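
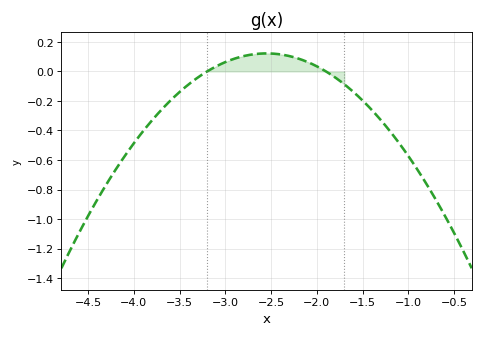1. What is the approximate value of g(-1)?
-0.58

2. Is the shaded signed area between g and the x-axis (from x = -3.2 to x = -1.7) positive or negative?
positive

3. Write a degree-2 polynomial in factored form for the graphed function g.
y = -0.29(x + 3.2)(x + 1.9)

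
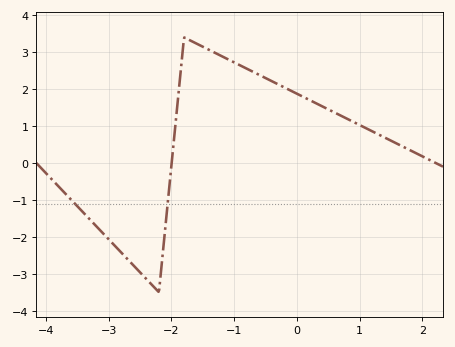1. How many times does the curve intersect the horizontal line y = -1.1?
2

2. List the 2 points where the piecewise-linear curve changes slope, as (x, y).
(-2.2, -3.5); (-1.8, 3.4)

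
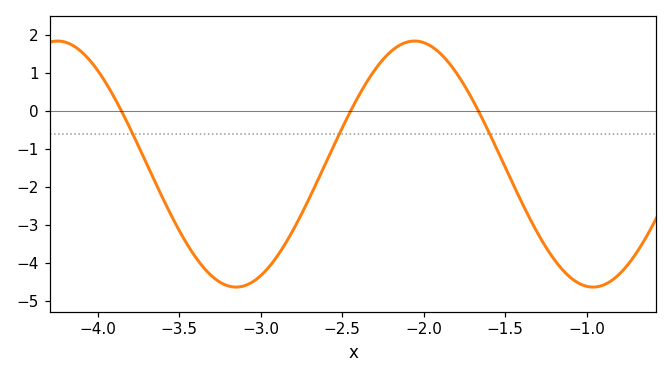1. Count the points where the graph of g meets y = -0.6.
3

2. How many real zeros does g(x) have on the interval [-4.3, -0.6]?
3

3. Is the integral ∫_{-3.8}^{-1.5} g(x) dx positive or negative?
negative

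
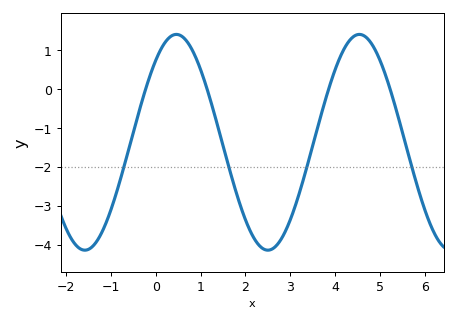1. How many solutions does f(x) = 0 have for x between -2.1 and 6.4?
4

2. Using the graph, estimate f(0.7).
1.2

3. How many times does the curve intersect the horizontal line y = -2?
4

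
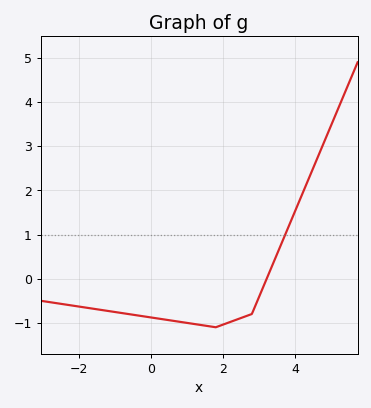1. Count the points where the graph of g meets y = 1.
1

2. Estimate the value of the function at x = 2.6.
-0.86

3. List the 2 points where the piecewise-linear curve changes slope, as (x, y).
(1.8, -1.1); (2.8, -0.8)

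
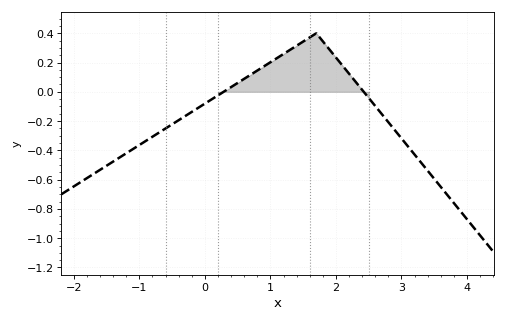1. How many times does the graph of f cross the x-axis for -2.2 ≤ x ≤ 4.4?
2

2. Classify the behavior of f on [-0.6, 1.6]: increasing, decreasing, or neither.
increasing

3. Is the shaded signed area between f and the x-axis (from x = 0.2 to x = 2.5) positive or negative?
positive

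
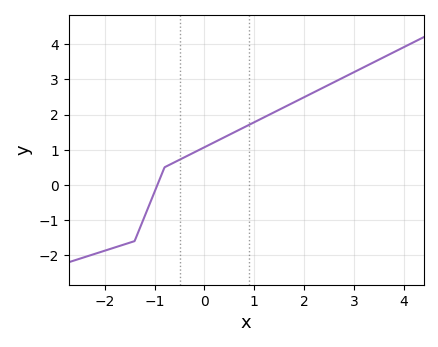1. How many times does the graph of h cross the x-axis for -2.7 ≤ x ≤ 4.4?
1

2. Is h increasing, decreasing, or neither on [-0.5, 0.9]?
increasing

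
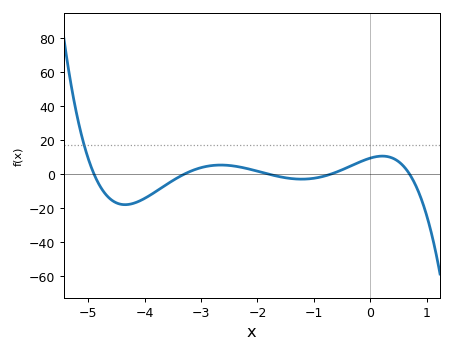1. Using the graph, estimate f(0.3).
10.4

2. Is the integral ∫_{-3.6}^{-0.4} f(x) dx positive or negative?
positive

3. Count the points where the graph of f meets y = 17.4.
1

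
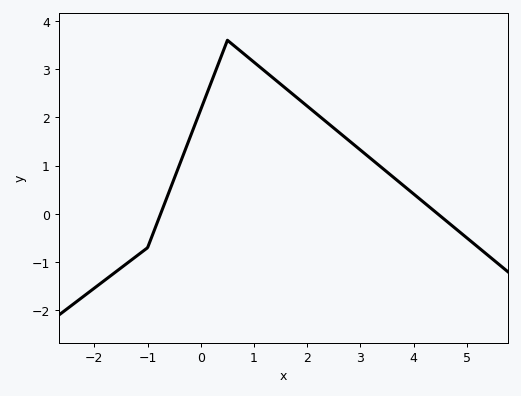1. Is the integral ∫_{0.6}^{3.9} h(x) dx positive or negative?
positive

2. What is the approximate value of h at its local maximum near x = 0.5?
3.6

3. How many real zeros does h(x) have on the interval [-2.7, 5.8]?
2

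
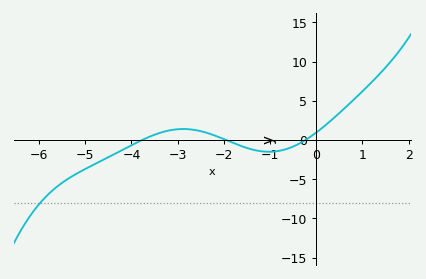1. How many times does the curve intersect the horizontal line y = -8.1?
1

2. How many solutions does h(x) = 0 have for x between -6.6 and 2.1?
3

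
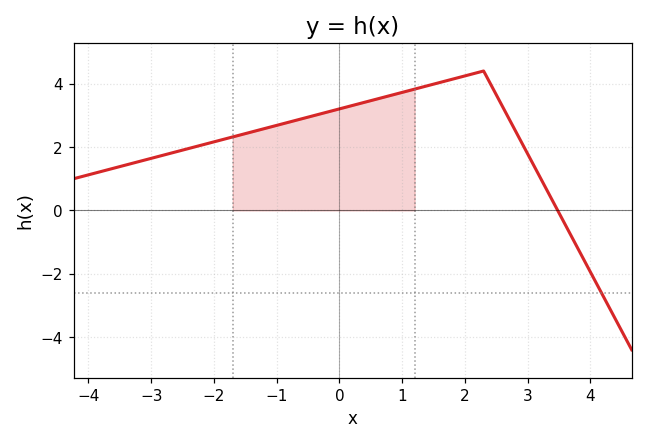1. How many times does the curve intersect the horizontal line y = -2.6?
1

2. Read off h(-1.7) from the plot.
2.32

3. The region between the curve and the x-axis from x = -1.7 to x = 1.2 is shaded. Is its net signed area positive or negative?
positive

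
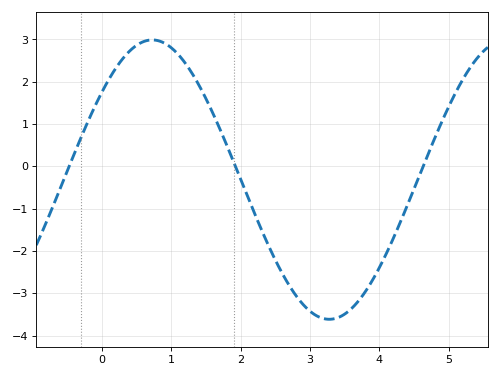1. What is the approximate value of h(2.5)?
-2.21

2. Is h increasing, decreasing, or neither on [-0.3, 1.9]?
neither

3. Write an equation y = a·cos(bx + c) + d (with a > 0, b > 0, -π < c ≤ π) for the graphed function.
y = 3.3cos(1.23x - 0.892) - 0.31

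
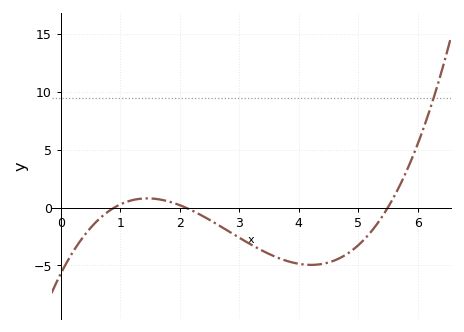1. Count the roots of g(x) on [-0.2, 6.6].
3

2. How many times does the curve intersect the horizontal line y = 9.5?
1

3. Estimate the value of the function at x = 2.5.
-1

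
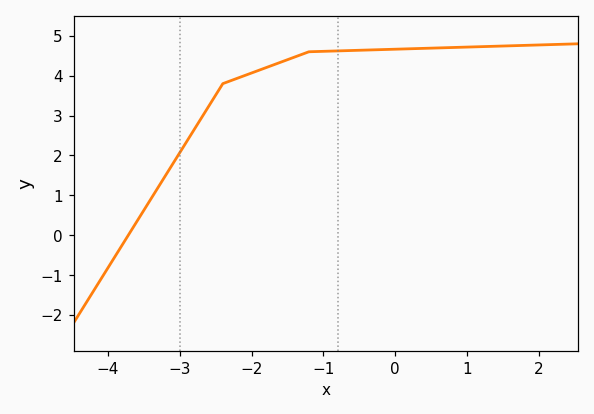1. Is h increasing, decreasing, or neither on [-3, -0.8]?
increasing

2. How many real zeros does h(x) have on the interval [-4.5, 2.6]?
1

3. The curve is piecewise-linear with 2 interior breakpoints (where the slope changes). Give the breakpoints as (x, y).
(-2.4, 3.8); (-1.2, 4.6)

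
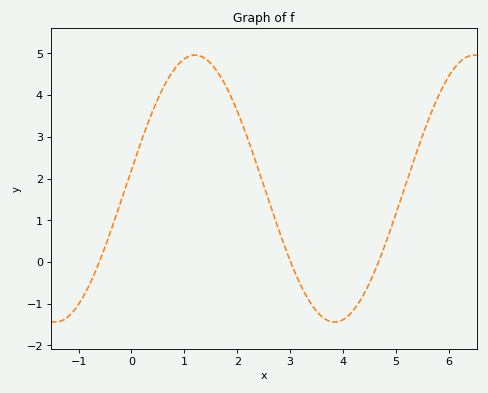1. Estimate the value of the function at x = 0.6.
4.18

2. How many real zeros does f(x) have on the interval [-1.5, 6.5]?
3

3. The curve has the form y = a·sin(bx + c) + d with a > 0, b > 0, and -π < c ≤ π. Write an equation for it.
y = 3.2sin(1.19x + 0.142) + 1.76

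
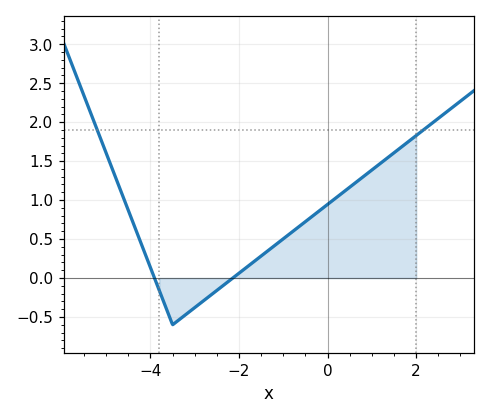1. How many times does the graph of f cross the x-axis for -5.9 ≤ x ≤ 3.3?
2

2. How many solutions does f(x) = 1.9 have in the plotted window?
2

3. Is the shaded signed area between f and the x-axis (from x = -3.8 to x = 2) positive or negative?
positive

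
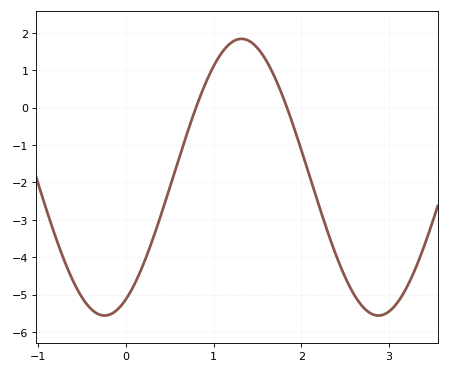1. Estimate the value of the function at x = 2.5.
-4.5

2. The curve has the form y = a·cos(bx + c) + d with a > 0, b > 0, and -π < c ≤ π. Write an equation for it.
y = 3.7cos(2x - 2.6) - 1.86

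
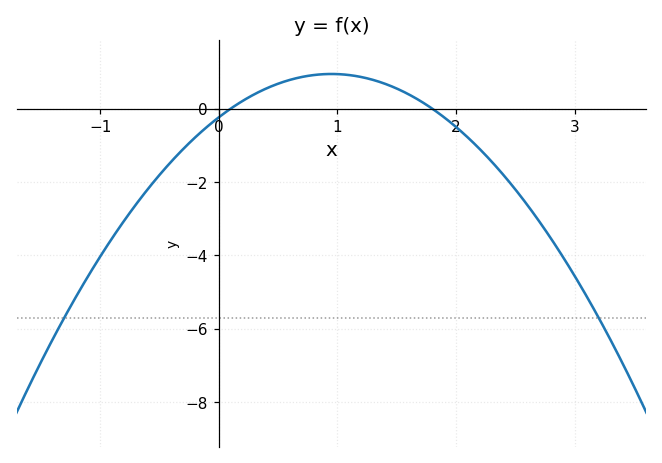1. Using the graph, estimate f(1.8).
0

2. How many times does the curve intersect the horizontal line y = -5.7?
2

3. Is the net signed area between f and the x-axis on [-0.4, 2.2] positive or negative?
positive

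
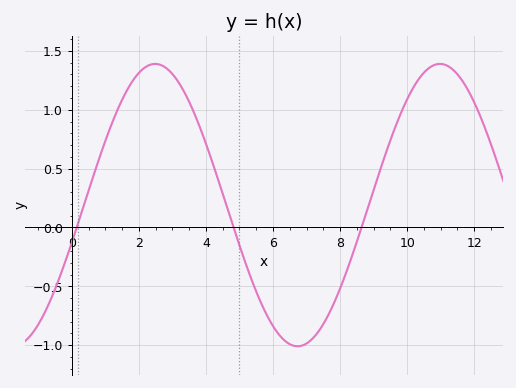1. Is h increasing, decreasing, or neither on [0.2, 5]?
neither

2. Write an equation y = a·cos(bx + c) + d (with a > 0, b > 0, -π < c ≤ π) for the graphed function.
y = 1.2cos(0.74x - 1.8) + 0.19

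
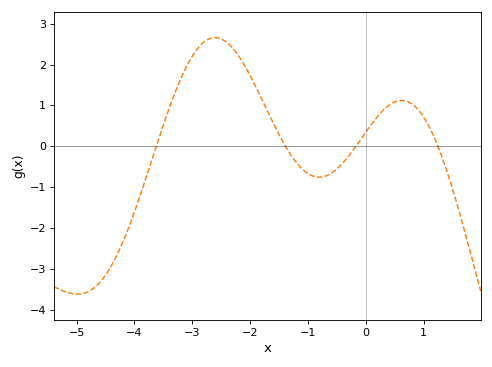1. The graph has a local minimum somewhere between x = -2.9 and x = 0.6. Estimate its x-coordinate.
-0.8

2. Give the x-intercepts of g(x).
-3.6, -1.4, -0.2, 1.2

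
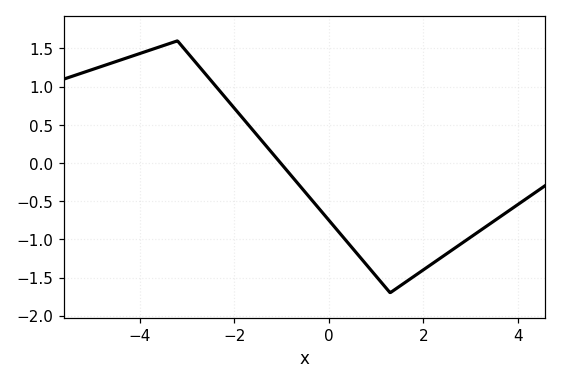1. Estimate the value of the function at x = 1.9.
-1.45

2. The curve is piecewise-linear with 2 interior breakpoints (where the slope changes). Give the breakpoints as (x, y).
(-3.2, 1.6); (1.3, -1.7)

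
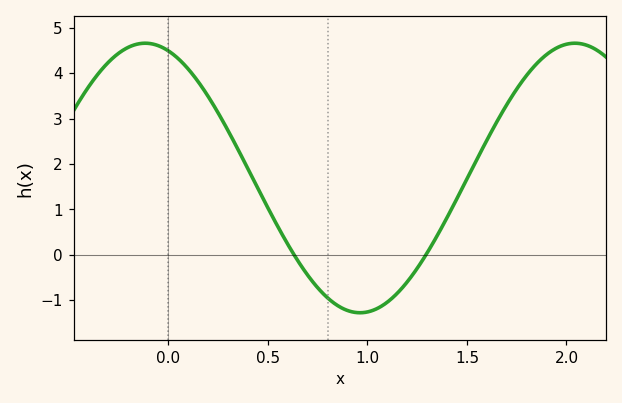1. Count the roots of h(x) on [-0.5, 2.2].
2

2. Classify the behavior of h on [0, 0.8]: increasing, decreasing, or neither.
decreasing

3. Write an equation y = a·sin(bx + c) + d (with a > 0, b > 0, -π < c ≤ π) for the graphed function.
y = 2.97sin(2.91x + 1.91) + 1.69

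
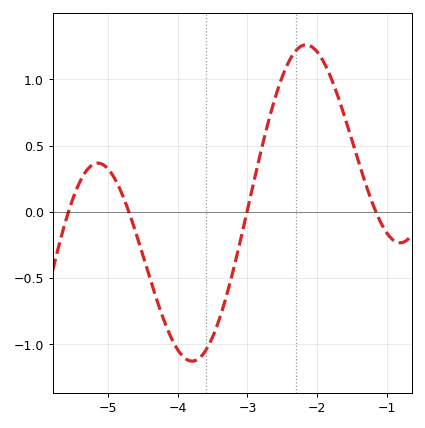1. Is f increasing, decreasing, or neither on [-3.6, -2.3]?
increasing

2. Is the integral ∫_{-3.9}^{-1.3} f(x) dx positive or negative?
positive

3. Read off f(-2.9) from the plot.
0.247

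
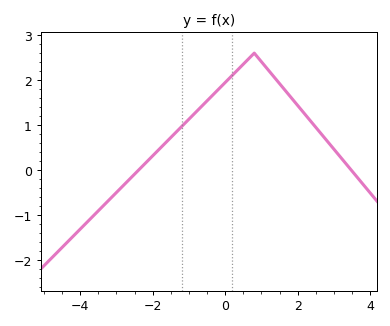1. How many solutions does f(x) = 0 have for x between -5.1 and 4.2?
2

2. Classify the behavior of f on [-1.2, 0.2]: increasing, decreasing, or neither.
increasing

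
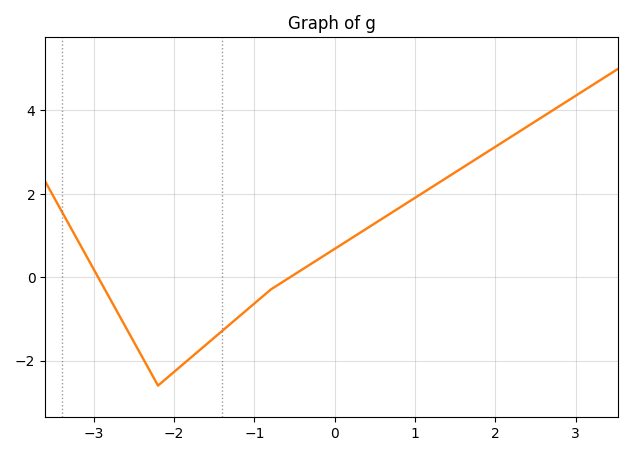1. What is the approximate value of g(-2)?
-2.2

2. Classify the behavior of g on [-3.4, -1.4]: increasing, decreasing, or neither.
neither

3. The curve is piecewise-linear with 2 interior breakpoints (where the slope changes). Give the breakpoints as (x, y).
(-2.2, -2.6); (-0.8, -0.3)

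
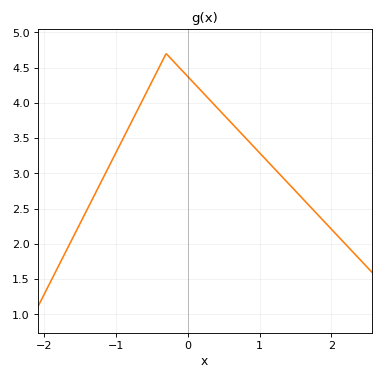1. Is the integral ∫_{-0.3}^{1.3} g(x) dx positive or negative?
positive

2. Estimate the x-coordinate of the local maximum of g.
-0.301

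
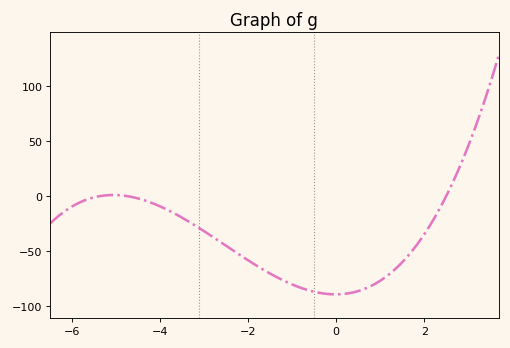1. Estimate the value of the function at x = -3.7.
-15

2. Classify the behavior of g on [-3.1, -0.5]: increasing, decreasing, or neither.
decreasing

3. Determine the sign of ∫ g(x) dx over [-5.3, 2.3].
negative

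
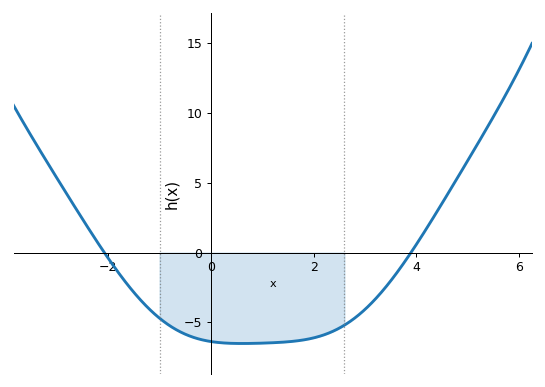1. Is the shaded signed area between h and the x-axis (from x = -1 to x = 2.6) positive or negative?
negative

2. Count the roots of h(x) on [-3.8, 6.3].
2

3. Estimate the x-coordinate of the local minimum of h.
0.6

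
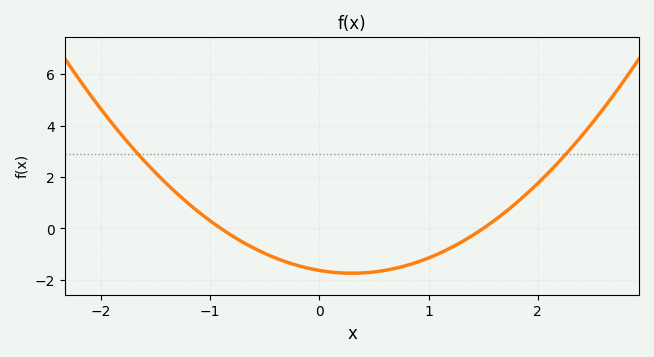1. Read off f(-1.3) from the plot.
1.4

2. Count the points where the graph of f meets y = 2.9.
2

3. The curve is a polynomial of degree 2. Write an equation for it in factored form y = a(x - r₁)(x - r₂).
y = 1.21(x + 0.9)(x - 1.5)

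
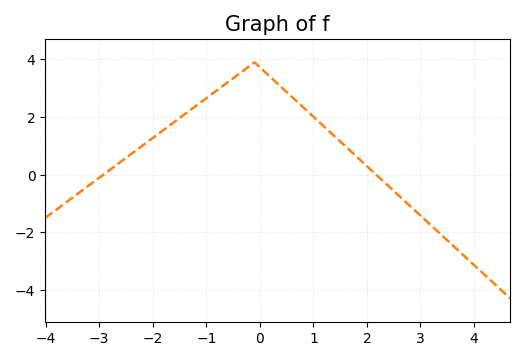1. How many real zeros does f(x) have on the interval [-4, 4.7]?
2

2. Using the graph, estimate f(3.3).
-2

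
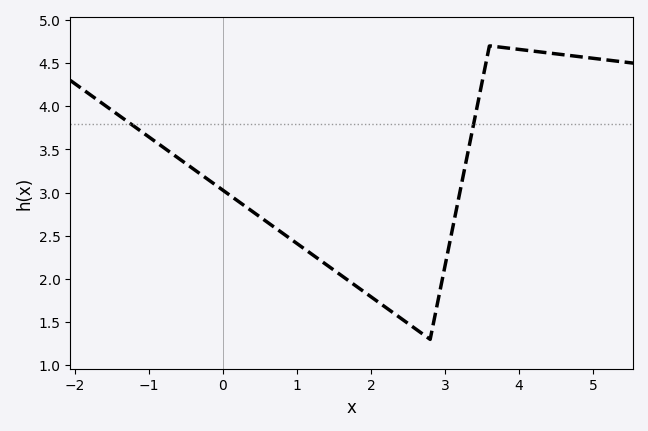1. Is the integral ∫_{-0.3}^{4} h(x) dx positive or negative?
positive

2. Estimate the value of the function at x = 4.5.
4.61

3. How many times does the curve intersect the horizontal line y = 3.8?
2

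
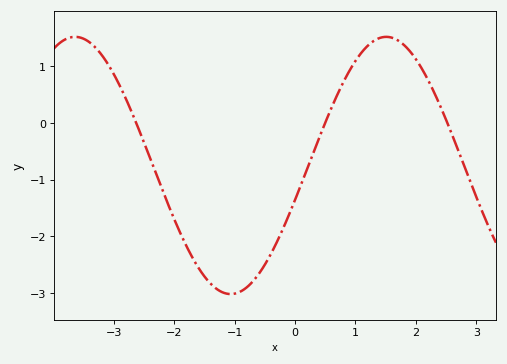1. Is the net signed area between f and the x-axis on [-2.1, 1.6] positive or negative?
negative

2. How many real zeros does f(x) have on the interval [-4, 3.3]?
3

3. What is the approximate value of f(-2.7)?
0.2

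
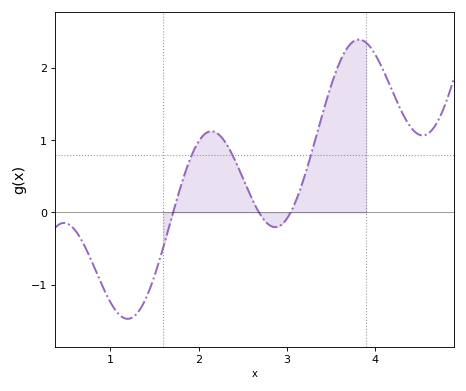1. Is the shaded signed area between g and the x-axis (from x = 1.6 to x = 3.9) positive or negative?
positive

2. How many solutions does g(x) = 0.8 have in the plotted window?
3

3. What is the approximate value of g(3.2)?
0.499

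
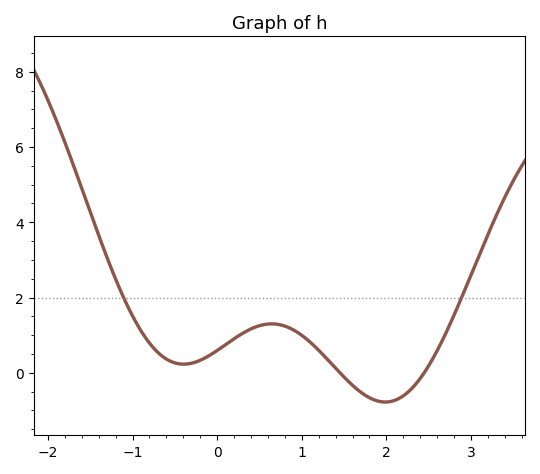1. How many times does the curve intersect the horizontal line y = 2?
2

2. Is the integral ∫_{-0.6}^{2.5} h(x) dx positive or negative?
positive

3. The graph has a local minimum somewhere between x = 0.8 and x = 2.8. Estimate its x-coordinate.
1.99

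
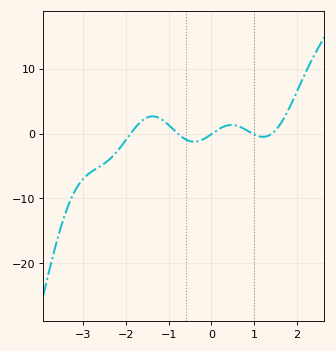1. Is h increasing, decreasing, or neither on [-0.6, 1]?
neither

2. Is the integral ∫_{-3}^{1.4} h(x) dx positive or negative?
negative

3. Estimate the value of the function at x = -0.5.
-1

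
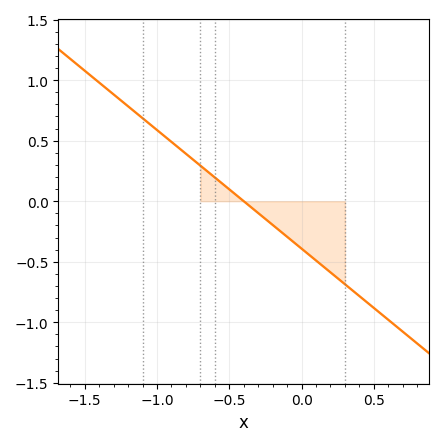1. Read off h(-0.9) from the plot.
0.5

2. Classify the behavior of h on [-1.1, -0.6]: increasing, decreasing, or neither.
decreasing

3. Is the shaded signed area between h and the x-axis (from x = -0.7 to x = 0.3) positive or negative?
negative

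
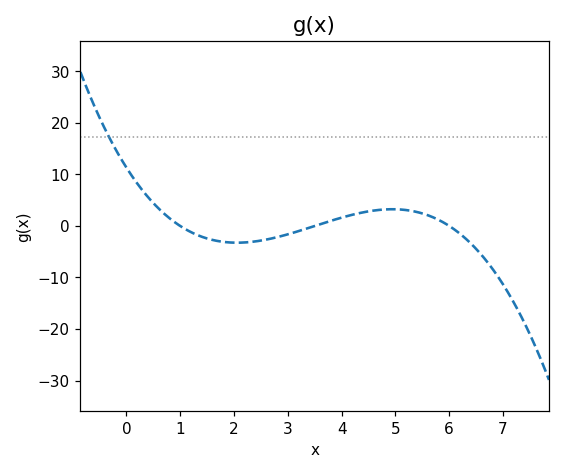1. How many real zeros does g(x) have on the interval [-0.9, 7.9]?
3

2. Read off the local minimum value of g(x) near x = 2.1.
-3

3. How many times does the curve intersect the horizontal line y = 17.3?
1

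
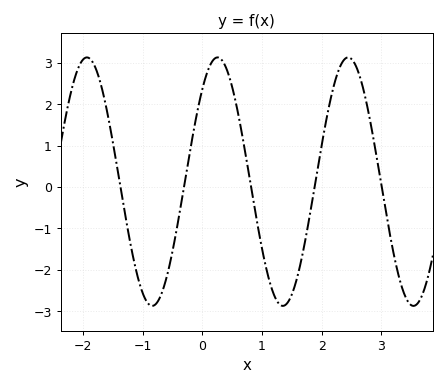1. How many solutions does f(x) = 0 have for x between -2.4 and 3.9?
5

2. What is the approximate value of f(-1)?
-2.56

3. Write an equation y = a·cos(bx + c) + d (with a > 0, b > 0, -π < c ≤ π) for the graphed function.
y = 3cos(2.87x - 0.732) + 0.13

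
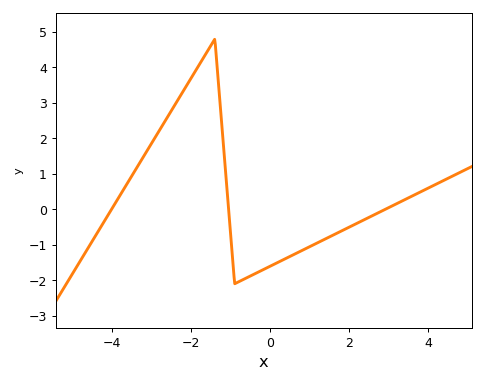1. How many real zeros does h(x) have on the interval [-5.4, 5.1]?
3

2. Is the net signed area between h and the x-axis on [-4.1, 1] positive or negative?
positive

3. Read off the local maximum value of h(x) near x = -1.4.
4.8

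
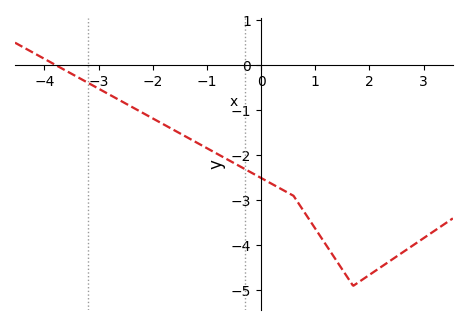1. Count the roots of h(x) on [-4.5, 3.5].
1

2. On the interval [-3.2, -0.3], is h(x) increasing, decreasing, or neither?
decreasing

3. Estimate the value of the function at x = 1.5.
-4.54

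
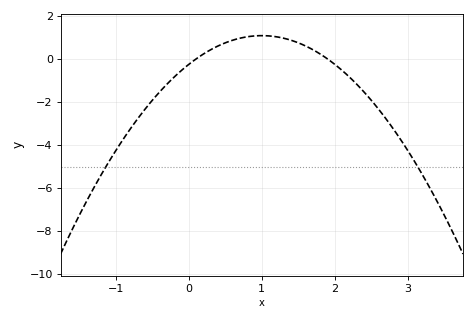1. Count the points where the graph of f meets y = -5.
2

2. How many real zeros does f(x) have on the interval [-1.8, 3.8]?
2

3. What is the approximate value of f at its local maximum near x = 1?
1.09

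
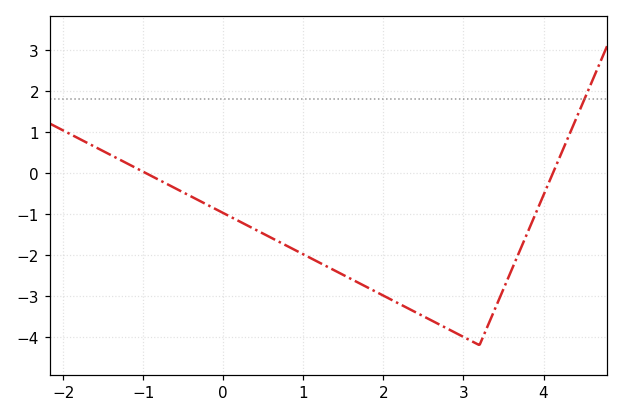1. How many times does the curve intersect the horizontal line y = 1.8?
1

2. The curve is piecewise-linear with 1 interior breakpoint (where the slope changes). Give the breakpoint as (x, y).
(3.2, -4.2)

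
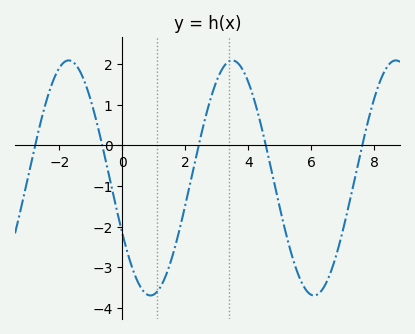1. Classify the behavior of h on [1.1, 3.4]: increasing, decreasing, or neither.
increasing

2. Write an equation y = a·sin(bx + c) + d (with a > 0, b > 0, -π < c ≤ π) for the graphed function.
y = 2.89sin(1.21x - 2.65) - 0.8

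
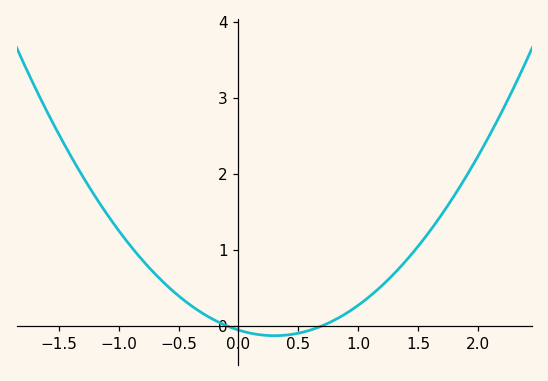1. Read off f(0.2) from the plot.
-0.1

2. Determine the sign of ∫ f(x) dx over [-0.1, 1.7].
positive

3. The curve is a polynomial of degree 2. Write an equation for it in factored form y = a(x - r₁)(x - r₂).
y = 0.82(x + 0.1)(x - 0.7)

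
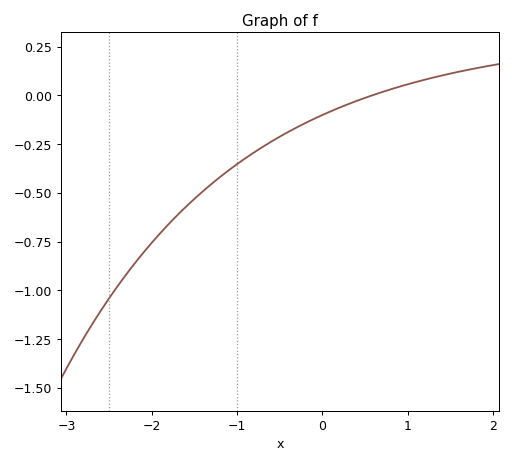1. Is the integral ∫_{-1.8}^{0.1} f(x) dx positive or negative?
negative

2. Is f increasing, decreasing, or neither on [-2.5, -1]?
increasing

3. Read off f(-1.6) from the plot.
-0.58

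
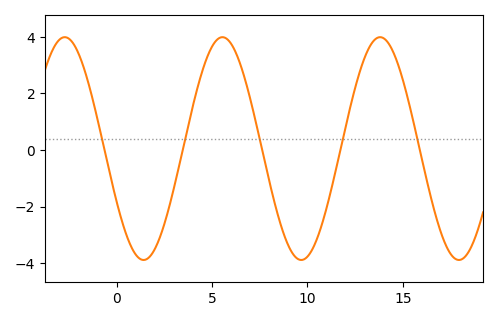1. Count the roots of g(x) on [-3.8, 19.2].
5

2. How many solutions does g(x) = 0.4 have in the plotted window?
5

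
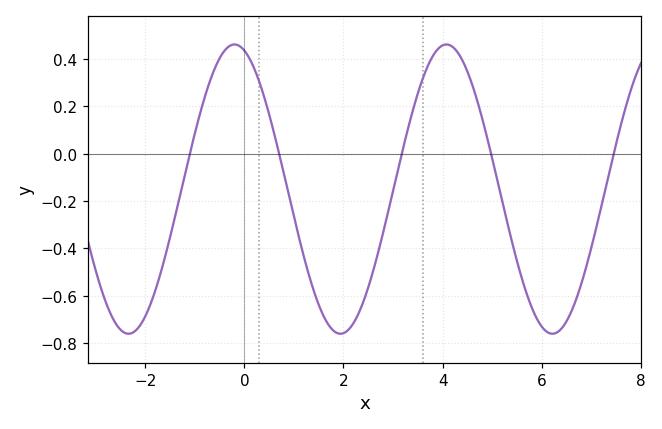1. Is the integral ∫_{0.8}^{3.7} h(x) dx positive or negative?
negative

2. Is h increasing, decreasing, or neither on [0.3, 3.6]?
neither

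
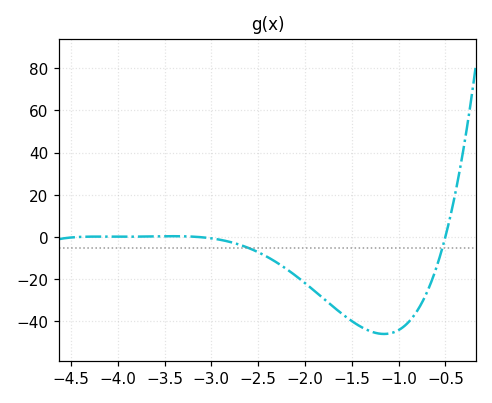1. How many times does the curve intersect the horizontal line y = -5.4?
2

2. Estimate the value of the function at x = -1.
-44.4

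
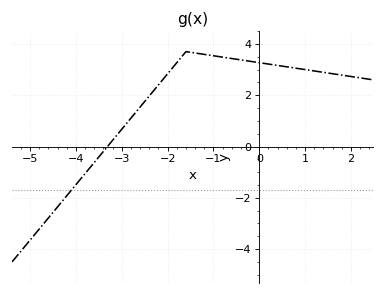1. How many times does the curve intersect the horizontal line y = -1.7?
1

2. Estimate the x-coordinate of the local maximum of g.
-1.6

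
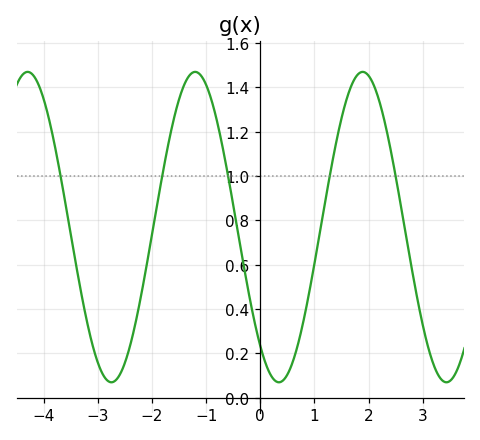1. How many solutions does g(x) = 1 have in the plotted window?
5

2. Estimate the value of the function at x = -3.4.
0.595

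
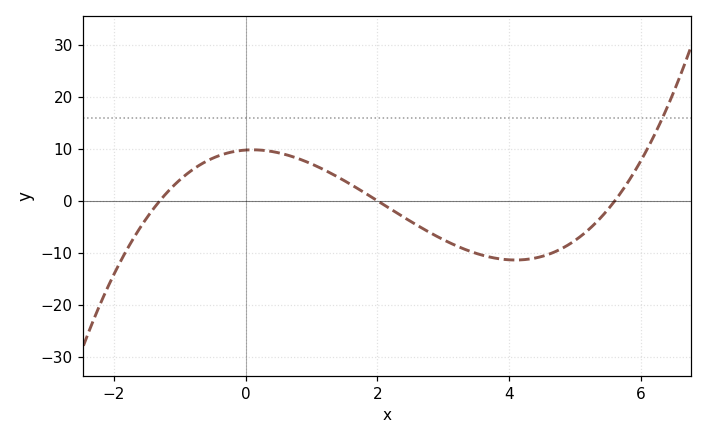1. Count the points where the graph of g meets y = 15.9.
1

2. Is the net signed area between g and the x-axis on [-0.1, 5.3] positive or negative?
negative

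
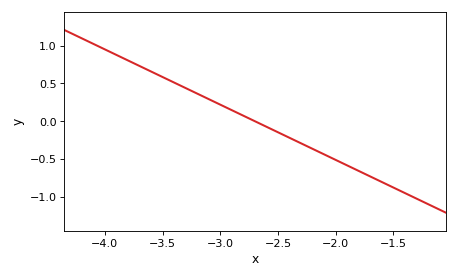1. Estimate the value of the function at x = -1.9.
-0.6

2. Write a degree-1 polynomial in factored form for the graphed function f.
y = -0.73(x + 2.7)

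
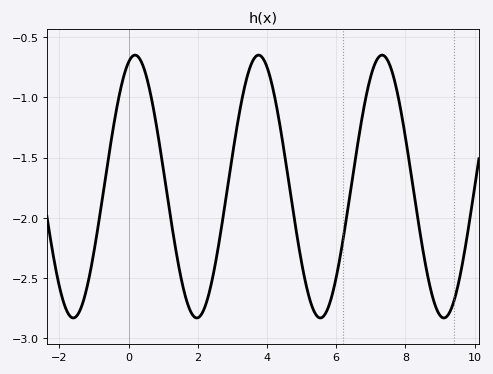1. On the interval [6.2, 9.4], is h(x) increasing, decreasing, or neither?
neither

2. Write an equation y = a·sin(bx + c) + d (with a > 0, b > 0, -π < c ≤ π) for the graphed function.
y = 1.09sin(1.76x + 1.24) - 1.74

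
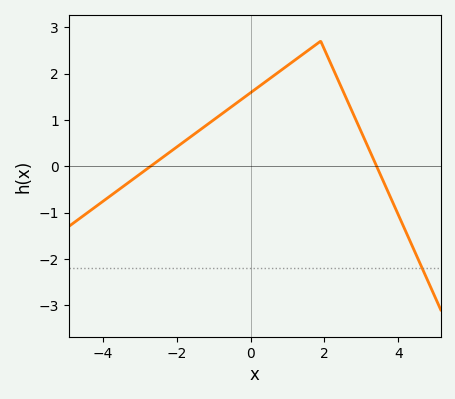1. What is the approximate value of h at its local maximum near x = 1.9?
2.7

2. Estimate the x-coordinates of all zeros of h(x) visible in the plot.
-2.8, 3.4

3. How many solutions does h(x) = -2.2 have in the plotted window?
1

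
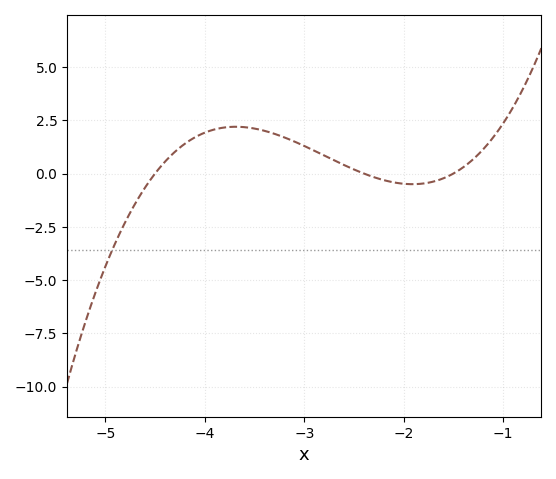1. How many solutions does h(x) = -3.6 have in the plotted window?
1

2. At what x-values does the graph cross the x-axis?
-4.5, -2.4, -1.5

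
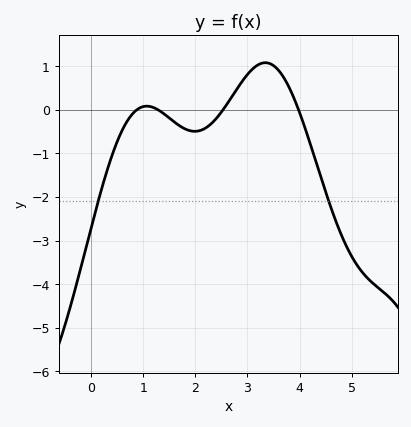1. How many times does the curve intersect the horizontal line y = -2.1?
2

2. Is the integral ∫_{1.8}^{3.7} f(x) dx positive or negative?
positive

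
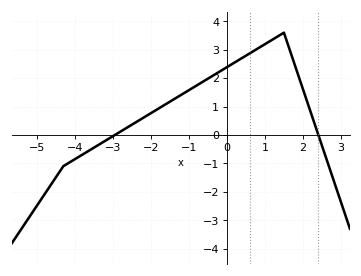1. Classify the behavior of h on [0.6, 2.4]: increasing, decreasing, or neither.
neither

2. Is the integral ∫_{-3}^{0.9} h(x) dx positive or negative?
positive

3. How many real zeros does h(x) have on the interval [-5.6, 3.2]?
2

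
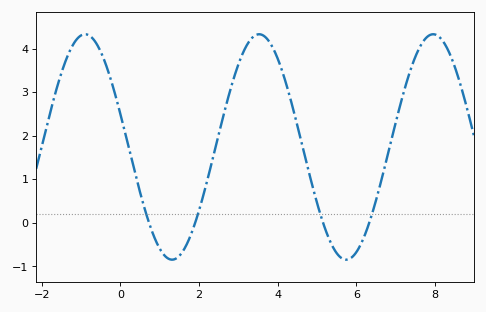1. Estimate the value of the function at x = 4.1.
3.53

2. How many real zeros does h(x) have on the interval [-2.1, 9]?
4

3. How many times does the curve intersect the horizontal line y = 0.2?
4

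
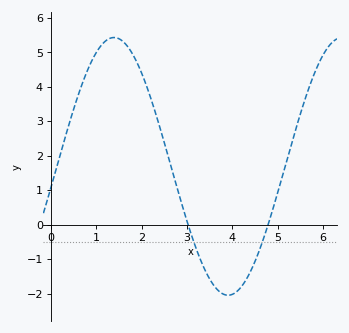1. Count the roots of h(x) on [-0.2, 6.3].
2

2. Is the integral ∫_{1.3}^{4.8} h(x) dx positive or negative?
positive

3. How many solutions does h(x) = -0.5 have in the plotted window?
2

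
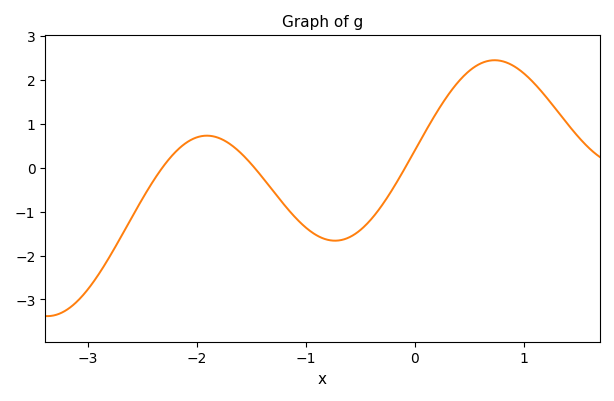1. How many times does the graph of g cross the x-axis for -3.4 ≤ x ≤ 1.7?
3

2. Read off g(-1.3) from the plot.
-0.5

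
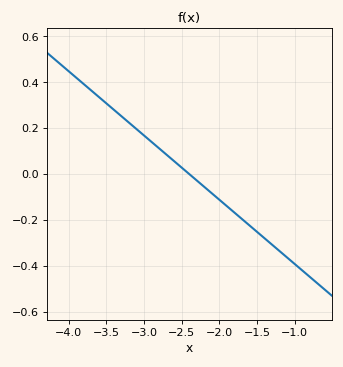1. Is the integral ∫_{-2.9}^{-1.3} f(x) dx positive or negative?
negative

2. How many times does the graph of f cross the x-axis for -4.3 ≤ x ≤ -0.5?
1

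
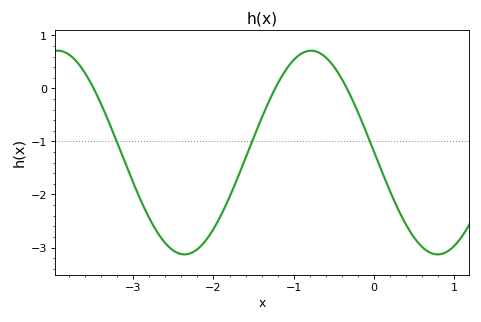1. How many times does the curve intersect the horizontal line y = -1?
3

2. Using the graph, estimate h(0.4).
-2.57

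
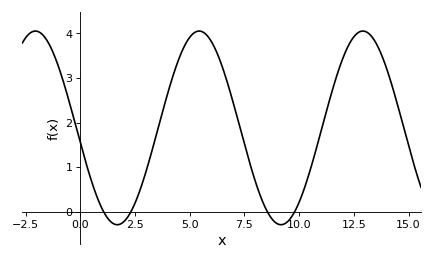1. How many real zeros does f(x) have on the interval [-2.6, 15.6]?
4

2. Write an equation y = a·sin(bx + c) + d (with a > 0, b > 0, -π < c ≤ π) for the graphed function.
y = 2.17sin(0.84x - 3) + 1.88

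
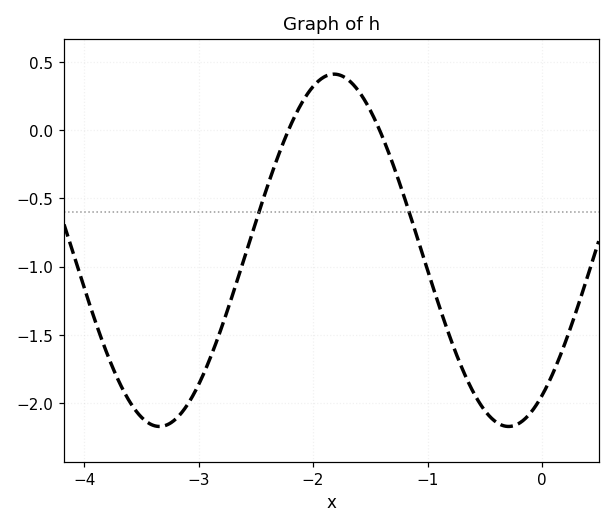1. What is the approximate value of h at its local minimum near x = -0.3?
-2.17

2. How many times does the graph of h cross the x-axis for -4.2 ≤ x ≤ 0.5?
2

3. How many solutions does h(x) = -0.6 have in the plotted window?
2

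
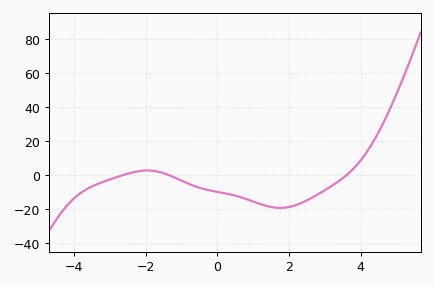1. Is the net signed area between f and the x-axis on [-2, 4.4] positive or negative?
negative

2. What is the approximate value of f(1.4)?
-18.4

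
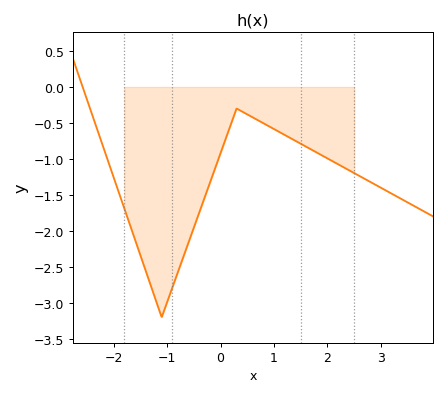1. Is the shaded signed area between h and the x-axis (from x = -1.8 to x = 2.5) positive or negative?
negative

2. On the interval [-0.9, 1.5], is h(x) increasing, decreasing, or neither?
neither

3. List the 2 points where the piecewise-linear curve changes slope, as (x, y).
(-1.1, -3.2); (0.3, -0.3)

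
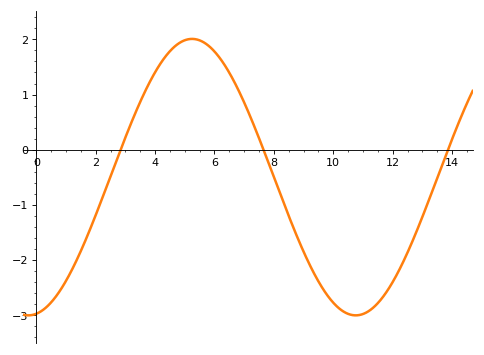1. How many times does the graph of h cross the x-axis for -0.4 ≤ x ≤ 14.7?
3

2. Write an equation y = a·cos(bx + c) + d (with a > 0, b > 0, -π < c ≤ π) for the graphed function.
y = 2.51cos(0.57x - 3) - 0.5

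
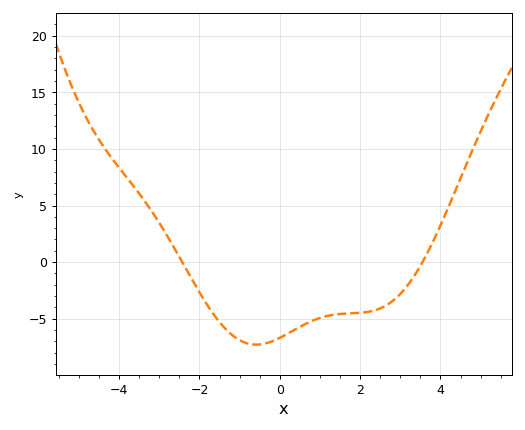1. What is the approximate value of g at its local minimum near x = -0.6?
-7.29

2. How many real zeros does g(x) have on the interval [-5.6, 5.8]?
2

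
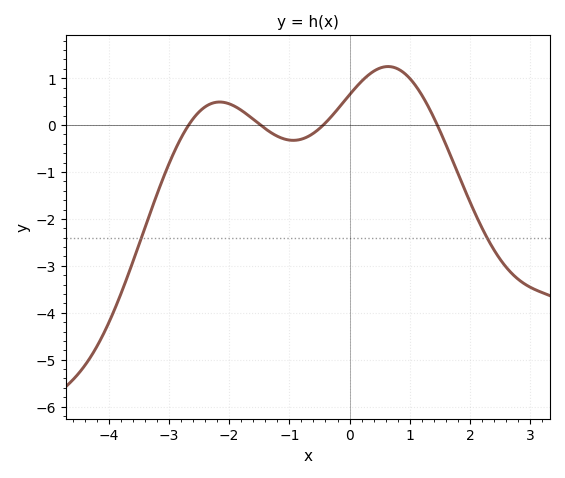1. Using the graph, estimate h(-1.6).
0.1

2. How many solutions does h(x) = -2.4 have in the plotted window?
2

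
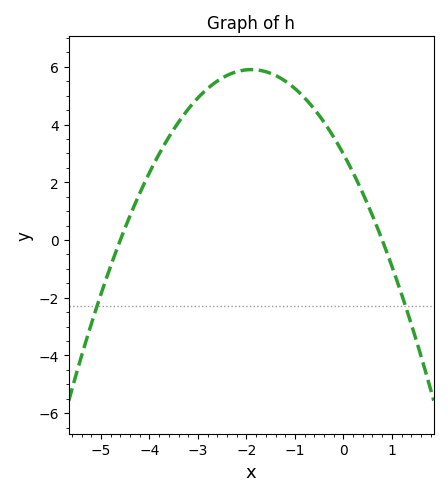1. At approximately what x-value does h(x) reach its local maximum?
-1.9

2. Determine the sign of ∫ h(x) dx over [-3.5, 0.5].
positive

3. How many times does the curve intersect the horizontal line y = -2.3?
2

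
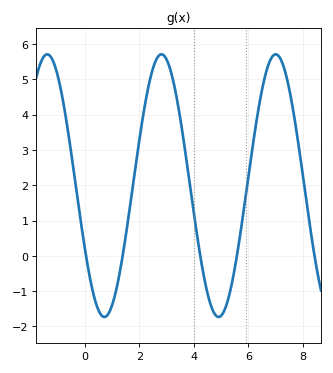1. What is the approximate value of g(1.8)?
2.2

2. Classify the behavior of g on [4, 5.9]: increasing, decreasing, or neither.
neither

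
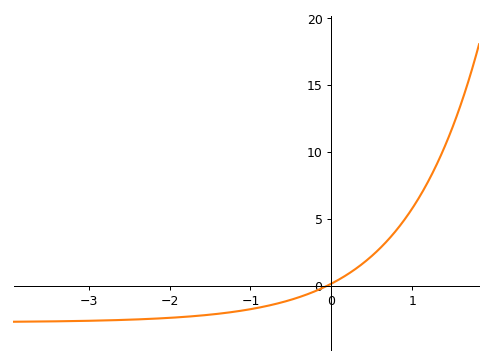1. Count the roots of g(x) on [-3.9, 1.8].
1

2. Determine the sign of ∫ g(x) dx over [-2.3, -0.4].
negative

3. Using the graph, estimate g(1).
6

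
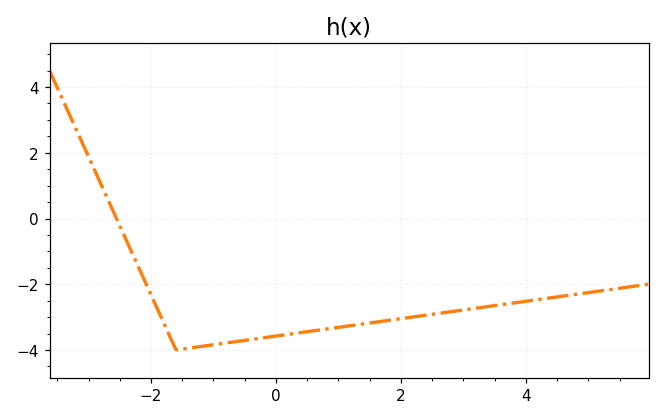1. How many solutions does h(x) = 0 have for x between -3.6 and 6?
1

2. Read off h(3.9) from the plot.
-2.6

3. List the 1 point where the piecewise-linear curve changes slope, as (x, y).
(-1.6, -4)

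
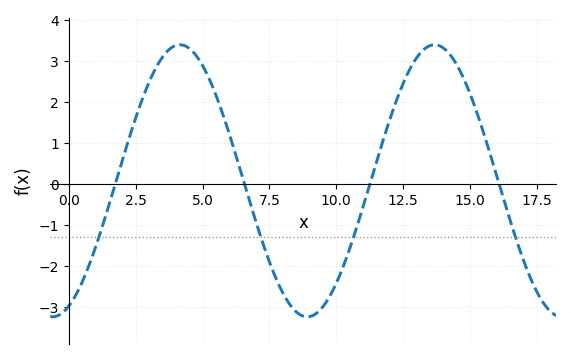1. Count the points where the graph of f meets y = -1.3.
4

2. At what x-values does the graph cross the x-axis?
1.5, 6.5, 11.5, 16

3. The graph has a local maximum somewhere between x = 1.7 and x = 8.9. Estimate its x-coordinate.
4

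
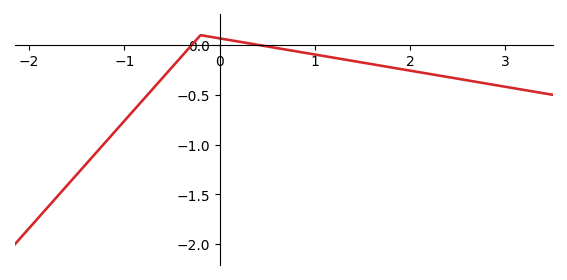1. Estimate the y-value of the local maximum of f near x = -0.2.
0.1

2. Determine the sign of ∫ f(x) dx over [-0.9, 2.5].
negative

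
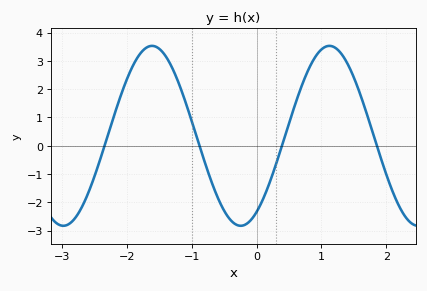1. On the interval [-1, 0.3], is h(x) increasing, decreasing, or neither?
neither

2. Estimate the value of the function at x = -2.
2.3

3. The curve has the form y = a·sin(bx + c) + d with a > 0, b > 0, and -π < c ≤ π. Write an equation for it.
y = 3.18sin(2.3x - 1) + 0.35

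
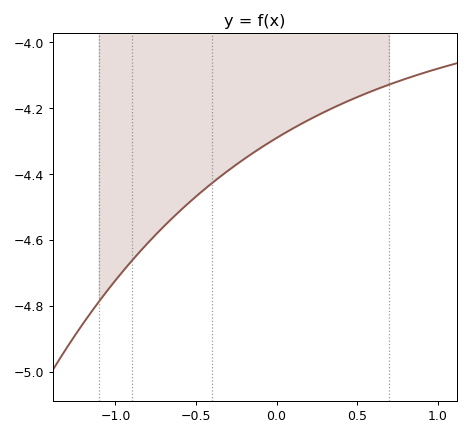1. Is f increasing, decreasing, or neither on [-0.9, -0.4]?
increasing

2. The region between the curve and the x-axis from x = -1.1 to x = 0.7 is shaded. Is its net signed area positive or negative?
negative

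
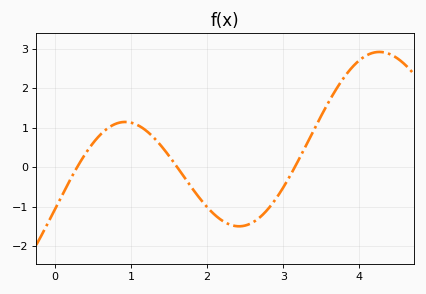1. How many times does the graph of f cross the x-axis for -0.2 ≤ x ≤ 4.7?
3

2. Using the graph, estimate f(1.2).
0.9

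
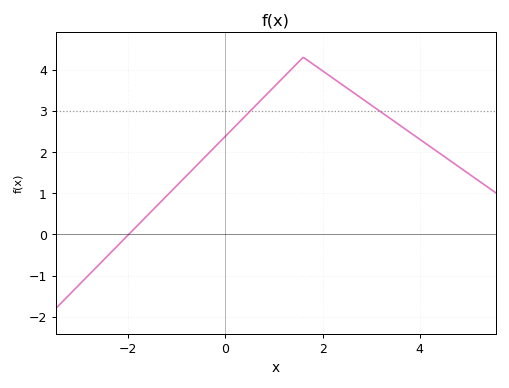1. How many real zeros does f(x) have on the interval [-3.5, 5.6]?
1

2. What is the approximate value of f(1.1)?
3.7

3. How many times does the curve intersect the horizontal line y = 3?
2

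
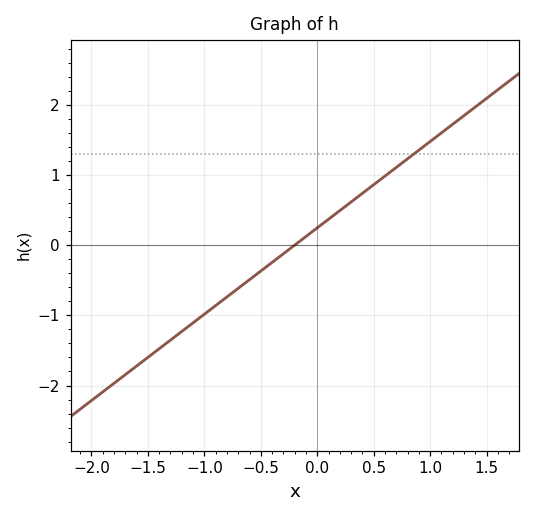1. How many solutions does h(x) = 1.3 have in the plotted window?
1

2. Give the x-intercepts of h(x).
-0.2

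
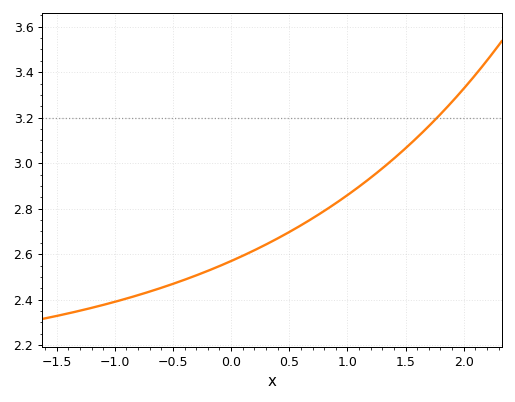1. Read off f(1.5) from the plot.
3.06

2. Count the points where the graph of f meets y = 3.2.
1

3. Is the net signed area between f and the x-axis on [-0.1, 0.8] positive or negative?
positive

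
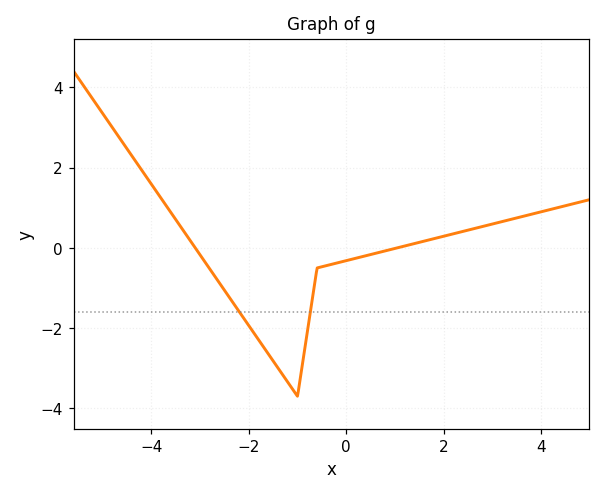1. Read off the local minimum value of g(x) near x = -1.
-3.6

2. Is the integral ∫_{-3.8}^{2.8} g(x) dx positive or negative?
negative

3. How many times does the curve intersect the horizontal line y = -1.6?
2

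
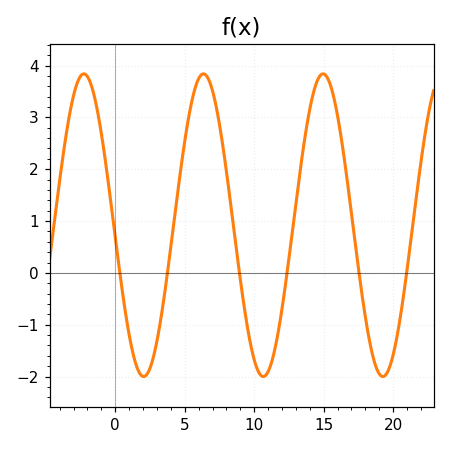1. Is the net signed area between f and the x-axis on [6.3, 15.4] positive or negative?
positive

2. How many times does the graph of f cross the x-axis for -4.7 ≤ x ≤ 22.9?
6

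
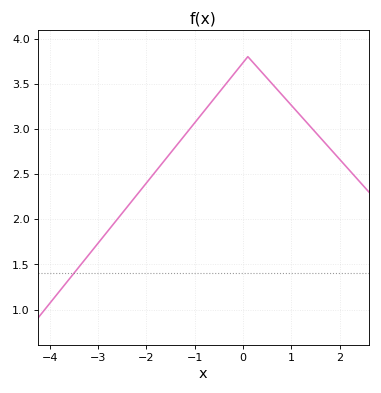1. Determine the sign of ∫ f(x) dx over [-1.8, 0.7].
positive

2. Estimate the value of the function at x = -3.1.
1.67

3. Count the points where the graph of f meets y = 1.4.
1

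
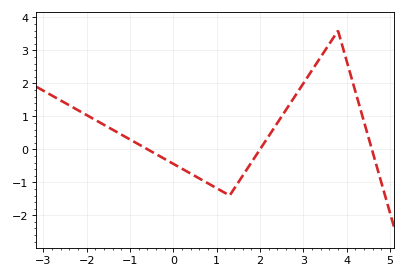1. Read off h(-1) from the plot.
0.3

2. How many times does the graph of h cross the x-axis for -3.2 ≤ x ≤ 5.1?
3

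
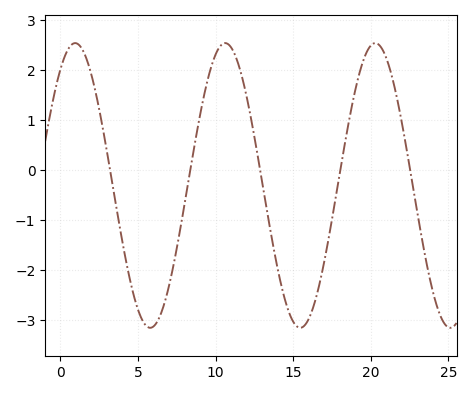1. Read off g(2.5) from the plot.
1.22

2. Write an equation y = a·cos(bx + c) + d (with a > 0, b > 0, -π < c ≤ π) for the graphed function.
y = 2.85cos(0.65x - 0.62) - 0.31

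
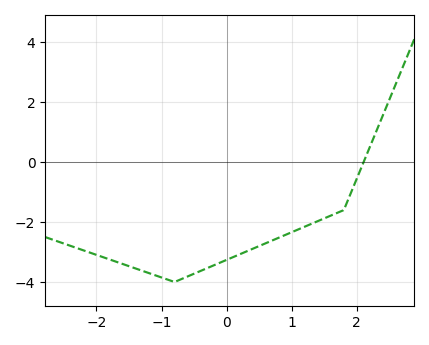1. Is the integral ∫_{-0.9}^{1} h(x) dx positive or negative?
negative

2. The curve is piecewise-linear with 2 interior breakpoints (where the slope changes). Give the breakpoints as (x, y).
(-0.8, -4); (1.8, -1.6)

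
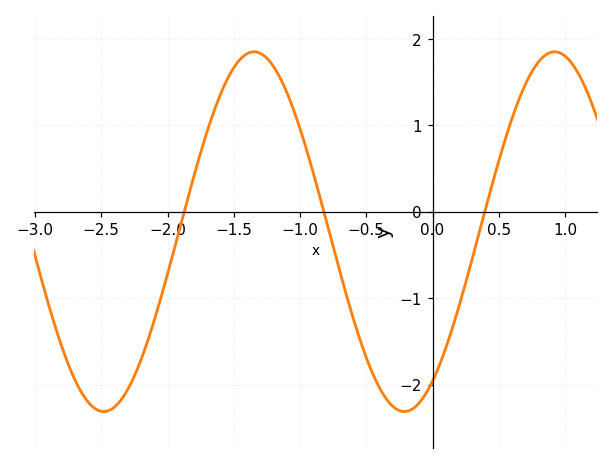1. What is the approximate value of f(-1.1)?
1.4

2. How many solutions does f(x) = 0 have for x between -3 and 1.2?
3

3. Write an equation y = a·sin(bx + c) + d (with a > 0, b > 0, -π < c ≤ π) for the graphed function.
y = 2.08sin(2.8x - 0.98) - 0.23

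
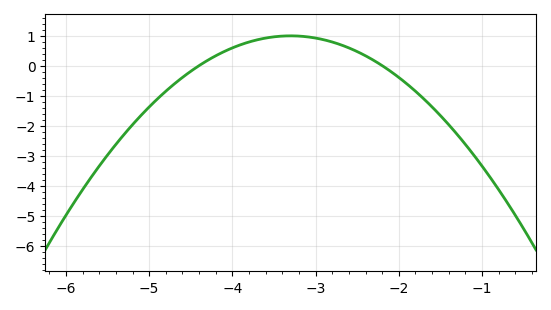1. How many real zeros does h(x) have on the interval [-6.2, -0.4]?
2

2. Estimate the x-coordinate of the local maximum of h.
-3.3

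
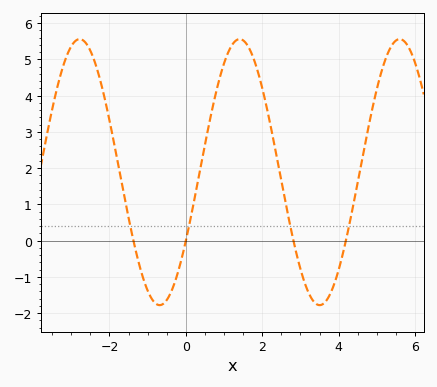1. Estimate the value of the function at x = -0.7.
-1.78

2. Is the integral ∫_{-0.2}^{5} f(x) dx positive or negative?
positive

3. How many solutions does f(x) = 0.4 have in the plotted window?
4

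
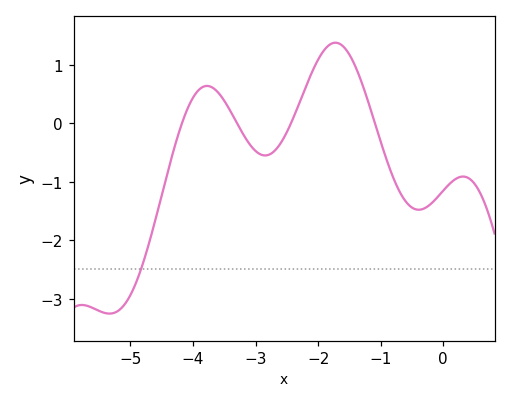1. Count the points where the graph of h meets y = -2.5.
1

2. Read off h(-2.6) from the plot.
-0.344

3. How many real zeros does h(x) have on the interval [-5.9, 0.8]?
4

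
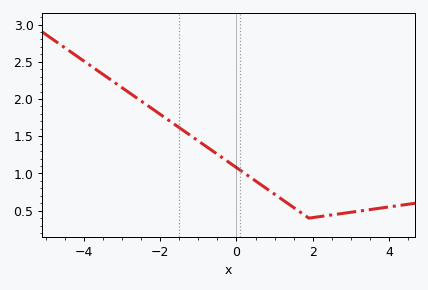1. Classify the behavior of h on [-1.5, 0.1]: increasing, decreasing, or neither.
decreasing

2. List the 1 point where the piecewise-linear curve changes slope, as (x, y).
(1.9, 0.4)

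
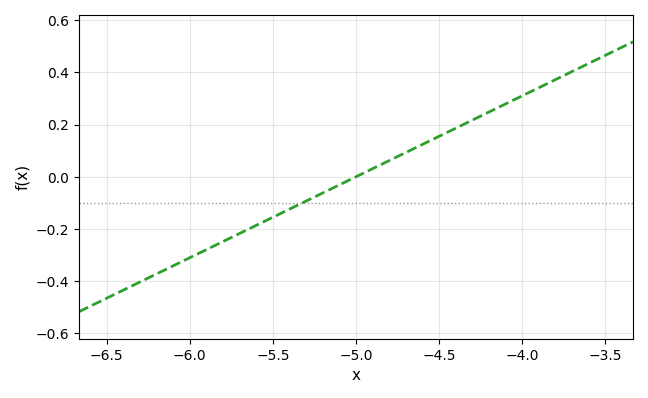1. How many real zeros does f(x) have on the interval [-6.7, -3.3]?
1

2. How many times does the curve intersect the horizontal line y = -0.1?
1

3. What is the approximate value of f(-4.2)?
0.248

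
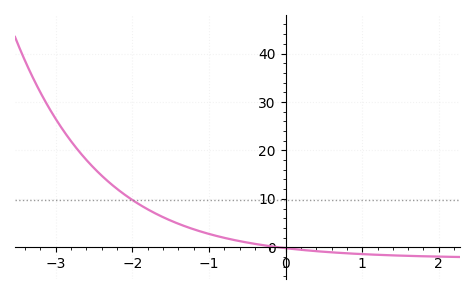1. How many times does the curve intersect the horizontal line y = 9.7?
1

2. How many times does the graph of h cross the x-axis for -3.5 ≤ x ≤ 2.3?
1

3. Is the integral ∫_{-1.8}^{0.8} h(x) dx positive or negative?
positive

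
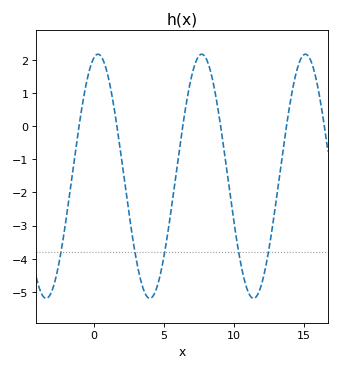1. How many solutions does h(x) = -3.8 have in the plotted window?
5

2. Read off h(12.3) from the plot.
-4.13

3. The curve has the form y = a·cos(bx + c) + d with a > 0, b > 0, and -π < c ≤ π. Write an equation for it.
y = 3.69cos(0.85x - 0.25) - 1.51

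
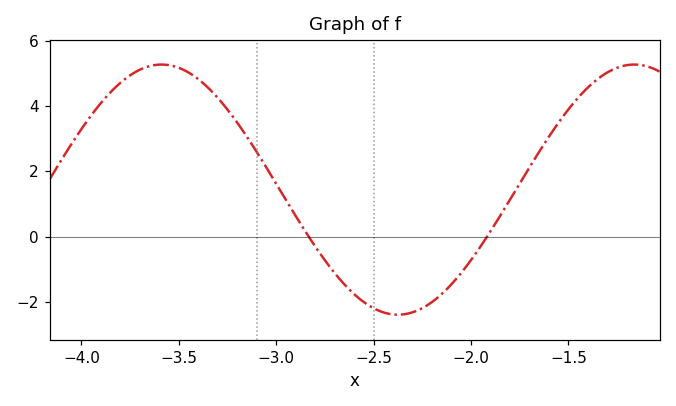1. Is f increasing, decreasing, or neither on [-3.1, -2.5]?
decreasing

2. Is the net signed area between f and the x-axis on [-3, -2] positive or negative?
negative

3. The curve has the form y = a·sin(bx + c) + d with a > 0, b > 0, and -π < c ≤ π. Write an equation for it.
y = 3.83sin(2.6x - 1.7) + 1.44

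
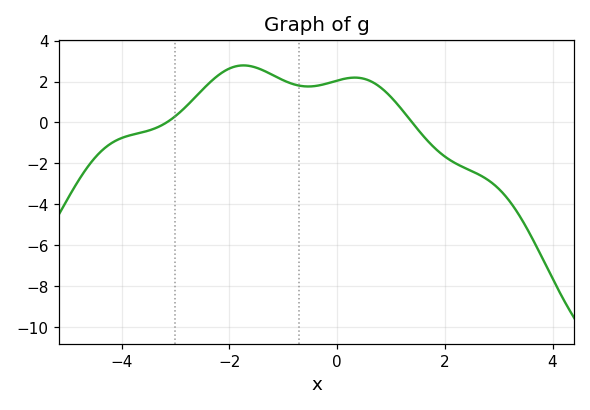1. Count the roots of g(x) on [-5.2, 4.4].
2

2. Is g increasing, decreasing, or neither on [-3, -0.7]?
neither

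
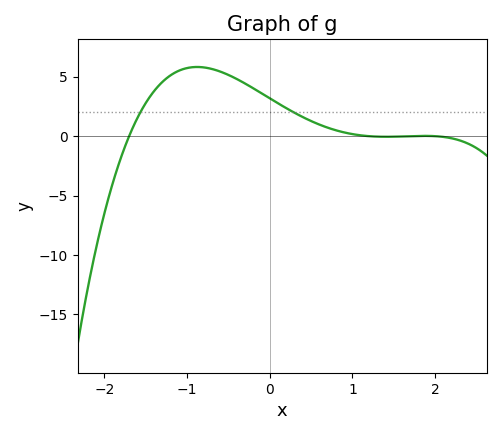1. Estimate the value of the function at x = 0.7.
0.5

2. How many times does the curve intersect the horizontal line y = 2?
2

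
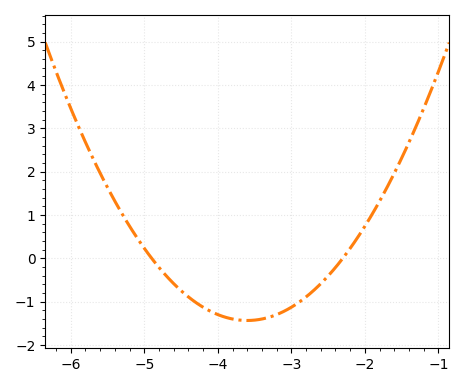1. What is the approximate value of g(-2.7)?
-0.748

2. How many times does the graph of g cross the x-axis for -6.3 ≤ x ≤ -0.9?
2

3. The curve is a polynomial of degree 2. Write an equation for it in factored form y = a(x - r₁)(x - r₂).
y = 0.85(x + 4.9)(x + 2.3)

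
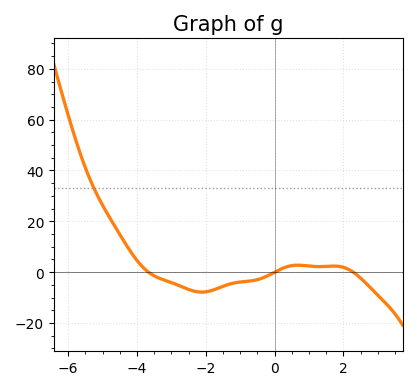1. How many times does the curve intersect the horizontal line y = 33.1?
1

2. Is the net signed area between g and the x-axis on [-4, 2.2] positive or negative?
negative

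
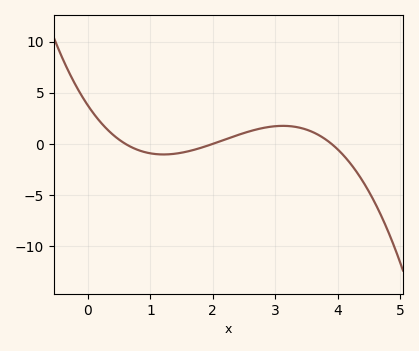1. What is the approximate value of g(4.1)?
-1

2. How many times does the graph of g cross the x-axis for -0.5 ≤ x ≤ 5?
3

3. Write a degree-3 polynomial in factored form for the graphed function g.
y = -0.8(x - 0.6)(x - 2)(x - 3.9)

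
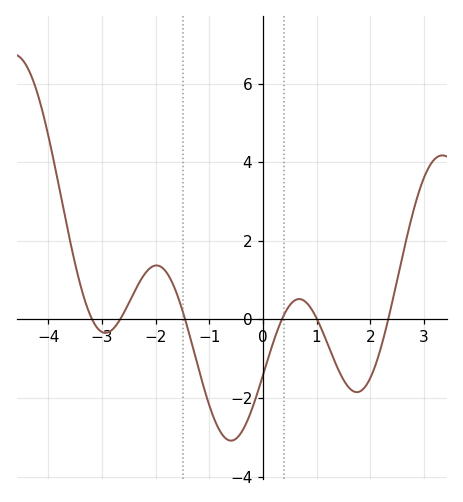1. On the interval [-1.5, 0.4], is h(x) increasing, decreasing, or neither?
neither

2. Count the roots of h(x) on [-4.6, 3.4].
6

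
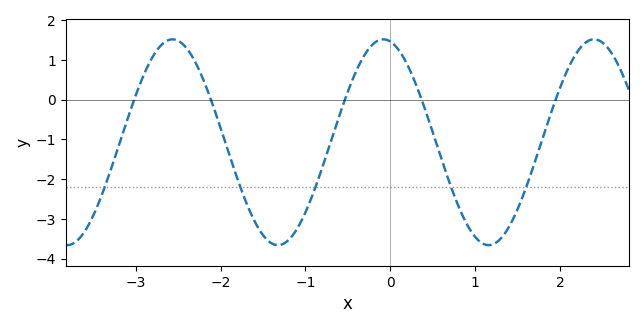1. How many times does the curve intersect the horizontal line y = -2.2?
5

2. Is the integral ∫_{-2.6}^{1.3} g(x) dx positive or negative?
negative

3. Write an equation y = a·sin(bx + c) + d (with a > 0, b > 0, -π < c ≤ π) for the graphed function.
y = 2.59sin(2.5x + 1.8) - 1.07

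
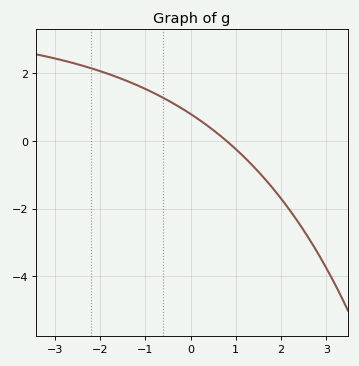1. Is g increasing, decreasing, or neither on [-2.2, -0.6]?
decreasing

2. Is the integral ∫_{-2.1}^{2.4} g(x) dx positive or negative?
positive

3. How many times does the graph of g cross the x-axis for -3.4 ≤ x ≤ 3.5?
1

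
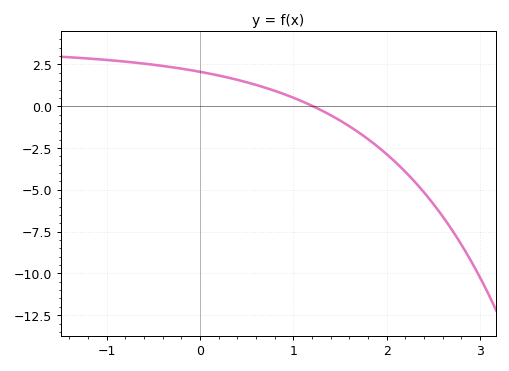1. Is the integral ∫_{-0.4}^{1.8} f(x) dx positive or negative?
positive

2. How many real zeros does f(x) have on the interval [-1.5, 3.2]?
1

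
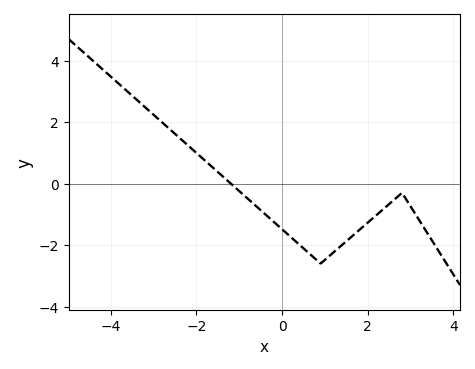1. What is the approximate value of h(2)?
-1.27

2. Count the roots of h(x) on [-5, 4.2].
1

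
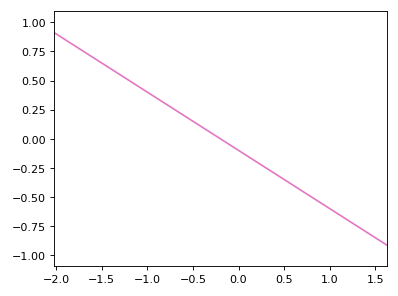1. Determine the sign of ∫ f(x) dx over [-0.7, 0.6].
negative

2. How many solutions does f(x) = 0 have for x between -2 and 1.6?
1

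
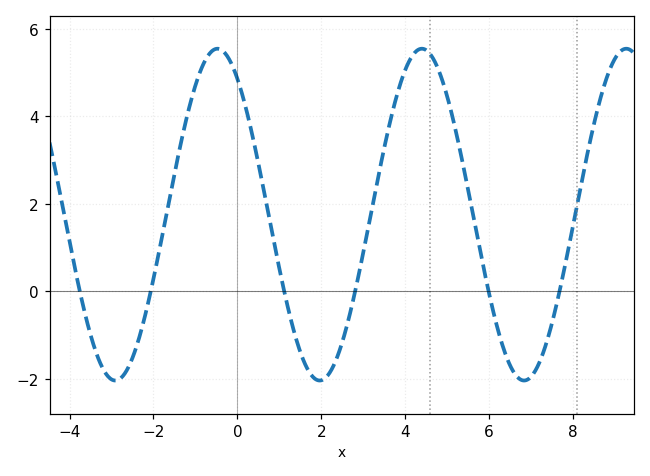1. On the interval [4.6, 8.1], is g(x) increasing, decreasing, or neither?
neither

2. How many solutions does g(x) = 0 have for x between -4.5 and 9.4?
6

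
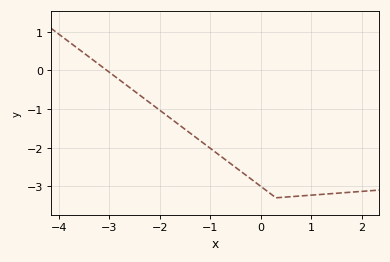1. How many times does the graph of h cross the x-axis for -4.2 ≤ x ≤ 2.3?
1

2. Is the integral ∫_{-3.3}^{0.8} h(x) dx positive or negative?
negative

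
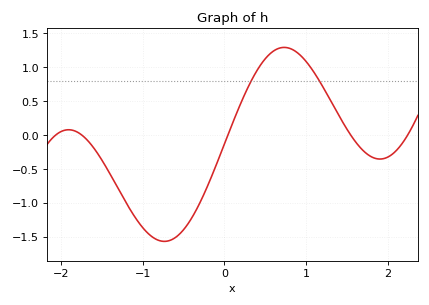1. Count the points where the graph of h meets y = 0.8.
2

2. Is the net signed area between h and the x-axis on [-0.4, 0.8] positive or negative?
positive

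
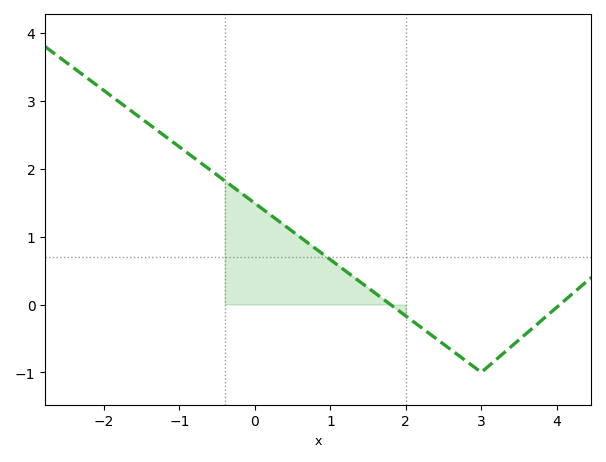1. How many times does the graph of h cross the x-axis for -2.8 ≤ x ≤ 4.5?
2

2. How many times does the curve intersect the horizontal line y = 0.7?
1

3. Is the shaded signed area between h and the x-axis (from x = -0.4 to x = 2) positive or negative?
positive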